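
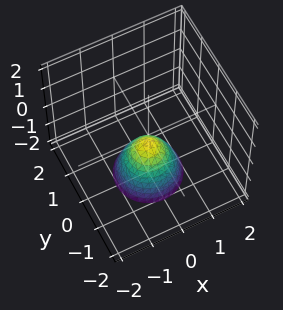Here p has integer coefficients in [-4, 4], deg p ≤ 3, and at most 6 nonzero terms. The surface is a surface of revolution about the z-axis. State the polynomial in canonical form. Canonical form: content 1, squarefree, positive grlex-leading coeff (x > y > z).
Degree: no degree-1 surface has this shape, so deg p = 2.
Symmetries: rotational symmetry about the z-axis ⇒ p depends on x, y only through x² + y².
Reading off the gridlines: no y-intercept at any integer in the box; it misses every integer gridline on the x-axis; a circular section at z = -1 has radius between 0 and 1.
Together with the visible shape, these determine p as stated.

3*x^2 + 3*y^2 + 2*z + 1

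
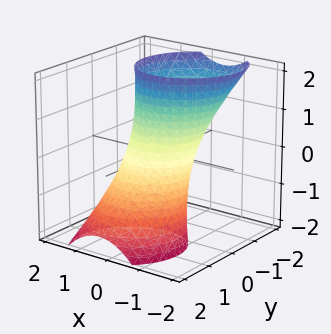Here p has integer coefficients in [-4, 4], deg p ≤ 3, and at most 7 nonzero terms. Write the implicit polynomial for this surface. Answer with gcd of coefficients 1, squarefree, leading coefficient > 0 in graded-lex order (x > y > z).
3*x^2 - x*y + 3*y^2 + 3*y*z - 2

(a) Degree: the shape is more complex than any degree-1 surface, so deg p = 2.
(b) Reading off the gridlines: no z-intercept at any integer in the box.
(c) The integer polynomial consistent with all of this is the stated p.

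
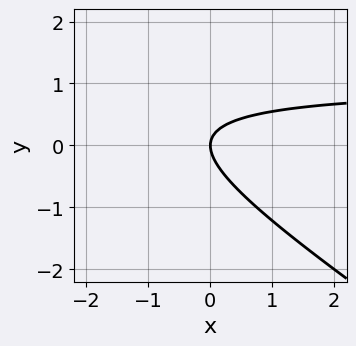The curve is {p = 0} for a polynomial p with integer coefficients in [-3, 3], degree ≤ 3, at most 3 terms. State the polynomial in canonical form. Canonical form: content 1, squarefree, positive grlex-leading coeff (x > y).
2*x*y + 3*y^2 - 2*x

First, degree: the shape is more complex than any degree-1 curve, so deg p = 2.
Next, against the integer gridlines: one y-axis crossing is at y = 0; it crosses the x-axis at the gridline x = 0.
Finally, putting this together gives p.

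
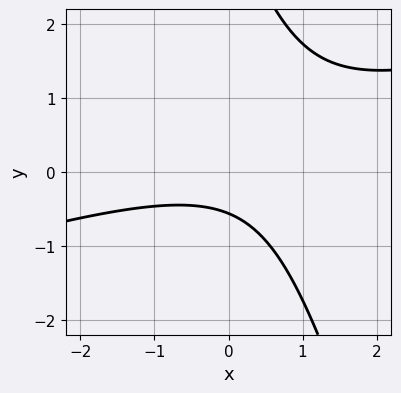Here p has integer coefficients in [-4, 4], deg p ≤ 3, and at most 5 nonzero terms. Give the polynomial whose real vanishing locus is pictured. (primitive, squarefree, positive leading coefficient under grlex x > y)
x^2 - 3*x*y - y^2 + 3*y + 2

Degree: the shape is more complex than any degree-1 curve, so deg p = 2.
From the visible intercepts: the curve avoids every integer x-axis point in the box.
Putting this together gives p.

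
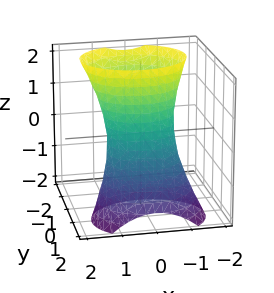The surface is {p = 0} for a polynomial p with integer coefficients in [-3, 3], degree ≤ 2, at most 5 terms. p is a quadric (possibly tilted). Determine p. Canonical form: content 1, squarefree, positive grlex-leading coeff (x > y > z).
2*x^2 + 3*y^2 + 3*y*z - 2

Degree: no degree-1 surface has this shape, so deg p = 2.
From the axis intercepts and sections: no z-intercept at any integer in the box; the x-axis gridline crossings are at x ∈ {-1, 1}.
Together with the visible shape, these determine p as stated.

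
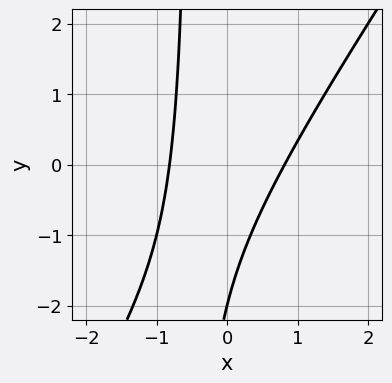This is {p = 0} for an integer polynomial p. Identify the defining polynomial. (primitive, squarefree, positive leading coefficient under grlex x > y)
3*x^2 - 2*x*y - y - 2

First, the degree is 2 — no degree-1 curve has this shape.
Then, against the integer gridlines: it meets the y-axis at y = -2 (among the integer gridlines).
Finally, putting this together gives p.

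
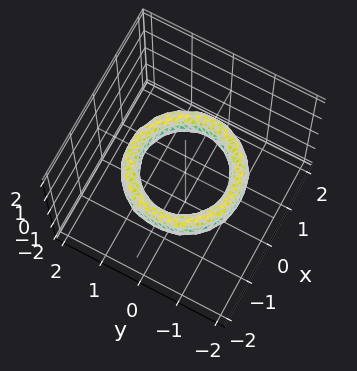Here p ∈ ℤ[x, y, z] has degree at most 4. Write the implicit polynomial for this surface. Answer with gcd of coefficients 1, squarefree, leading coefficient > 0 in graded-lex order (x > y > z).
x^4 + 2*x^2*y^2 + y^4 - 3*x^2 - 3*y^2 + 2*z^2 + 2

(a) deg p = 4. No degree-3 surface has this shape.
(b) Symmetries: rotational symmetry about the z-axis ⇒ p depends on x, y only through x² + y².
(c) Checking where it meets the axes: the x-axis gridline crossings are at x ∈ {-1, 1}; it misses every integer gridline on the z-axis; a circular section at z = 0 has radius exactly 1.
(d) Solving for integer coefficients yields p as stated. Check: (0, 1, 0) on the y-axis lies on the surface, and p(0, 1, 0) = 0. ✓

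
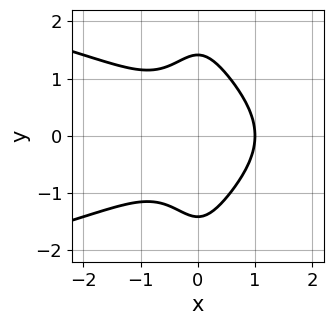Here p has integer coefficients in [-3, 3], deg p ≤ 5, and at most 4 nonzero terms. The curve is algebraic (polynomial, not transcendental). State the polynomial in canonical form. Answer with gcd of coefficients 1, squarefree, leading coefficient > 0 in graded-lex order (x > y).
(a) deg p = 4.
(b) Symmetries: mirror symmetry y ↦ −y ⇒ only even powers of y.
(c) Against the integer gridlines: it crosses the x-axis at the gridline x = 1.
(d) Matching integer coefficients to the picture gives p.

2*x^2*y^2 + 2*x^3 + y^2 - 2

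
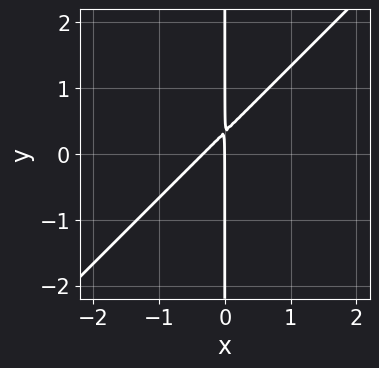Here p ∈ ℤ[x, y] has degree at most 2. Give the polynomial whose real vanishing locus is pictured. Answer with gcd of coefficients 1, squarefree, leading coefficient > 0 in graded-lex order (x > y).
3*x^2 - 3*x*y + x

1. Degree: the shape is more complex than any degree-1 curve, so deg p = 2.
2. Observable constraints: it crosses the x-axis at the gridline x = 0; the visible y-axis segment lies entirely on the curve.
3. Assembling these constraints gives the stated polynomial.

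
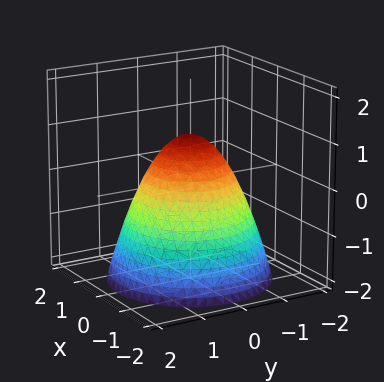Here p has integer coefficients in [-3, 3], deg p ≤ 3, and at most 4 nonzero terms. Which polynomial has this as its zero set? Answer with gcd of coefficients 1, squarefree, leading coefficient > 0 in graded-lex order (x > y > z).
(a) deg p = 2.
(b) Symmetry: the z-axis is an axis of rotation, so x and y enter only as x² + y².
(c) From the visible intercepts: the x-axis gridline crossings are at x ∈ {-1, 1}; among the integer gridlines, it crosses the y-axis at y ∈ {-1, 1}; one z-axis crossing is at z = 1; a circular section at z = -2 has radius between 1 and 2.
(d) Solving for integer coefficients yields p as stated.

x^2 + y^2 + z - 1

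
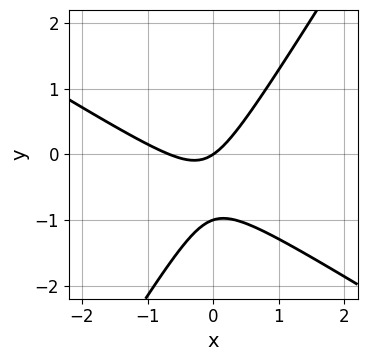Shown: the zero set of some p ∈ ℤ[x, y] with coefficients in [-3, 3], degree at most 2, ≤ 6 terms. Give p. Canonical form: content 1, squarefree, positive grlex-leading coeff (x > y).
3*x^2 + 3*x*y - 3*y^2 + 2*x - 3*y

1. deg p = 2. No degree-1 curve has this shape.
2. Checking where it meets the axes: among the integer gridlines, it crosses the y-axis at y ∈ {-1, 0}; it meets the x-axis at x = 0 (among the integer gridlines).
3. Assembling these constraints gives the stated polynomial.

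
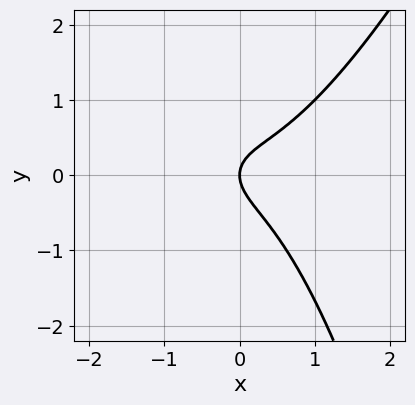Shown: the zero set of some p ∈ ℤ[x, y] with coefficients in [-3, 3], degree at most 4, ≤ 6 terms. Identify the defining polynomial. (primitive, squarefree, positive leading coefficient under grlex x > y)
1. Degree: the shape is more complex than any degree-2 curve, so deg p = 3.
2. Observable constraints: it meets the y-axis at y = 0 (among the integer gridlines); it meets the x-axis at x = 0 (among the integer gridlines).
3. The integer polynomial consistent with all of this is the stated p.

3*x^3 - x^2*y - x*y - 3*y^2 + 2*x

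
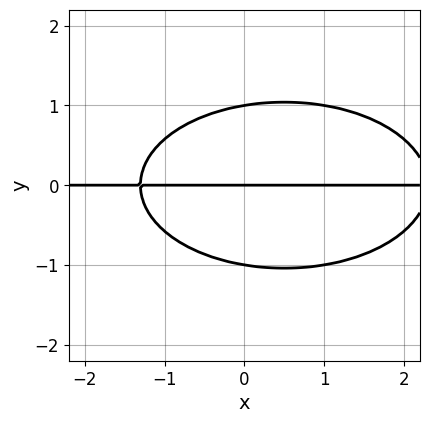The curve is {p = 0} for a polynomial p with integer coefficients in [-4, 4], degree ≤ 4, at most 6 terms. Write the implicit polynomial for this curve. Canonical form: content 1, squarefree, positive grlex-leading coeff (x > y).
x^2*y + 3*y^3 - x*y - 3*y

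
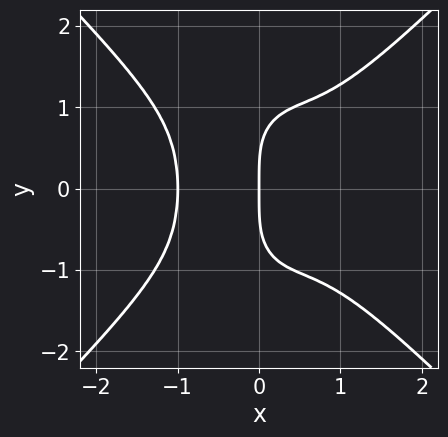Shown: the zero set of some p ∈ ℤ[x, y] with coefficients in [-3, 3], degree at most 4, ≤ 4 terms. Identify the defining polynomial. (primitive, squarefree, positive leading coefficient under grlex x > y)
1. The degree is 4 — no degree-3 curve has this shape.
2. Symmetries: the y ↦ −y reflection is a symmetry, so y appears only in even powers.
3. From the visible intercepts: it meets the y-axis at y = 0 (among the integer gridlines); the x-axis gridline crossings are at x ∈ {-1, 0}.
4. Together with the visible shape, these determine p as stated.

3*x^4 - 2*x^2*y^2 - y^4 + 3*x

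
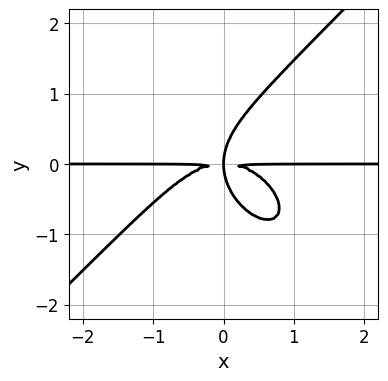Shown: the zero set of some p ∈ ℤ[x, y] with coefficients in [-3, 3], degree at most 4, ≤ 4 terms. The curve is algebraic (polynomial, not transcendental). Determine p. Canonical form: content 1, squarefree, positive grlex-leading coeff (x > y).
Degree: the shape is more complex than any degree-3 curve, so deg p = 4.
From the visible intercepts: the visible x-axis segment lies entirely on the curve.
Fitting integer coefficients to these (and the overall shape) gives p.

2*x^3*y - 2*y^4 + 3*x*y^2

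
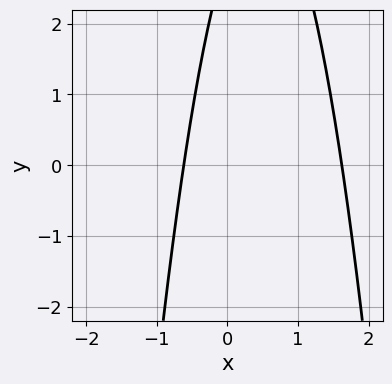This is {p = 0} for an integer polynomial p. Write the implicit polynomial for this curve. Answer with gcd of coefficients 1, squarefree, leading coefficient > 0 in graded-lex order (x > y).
3*x^2 - 3*x + y - 3

1. The degree is 2 — a generic line meets the curve in up to 2 points.
2. Reading off the gridlines: the curve avoids every integer y-axis point in the box.
3. The integer polynomial consistent with all of this is the stated p.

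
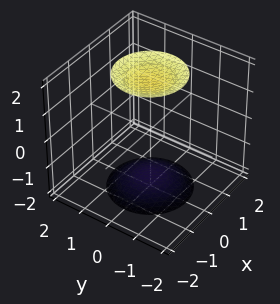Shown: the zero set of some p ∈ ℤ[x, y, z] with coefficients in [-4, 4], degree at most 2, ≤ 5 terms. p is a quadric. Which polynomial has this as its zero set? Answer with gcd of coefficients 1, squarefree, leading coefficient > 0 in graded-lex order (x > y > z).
First, there are 2 components. They look like related sheets of one shape, so recover p as a whole.
Next, deg p = 2. Two sheets facing apart; a quadric.
Next, symmetry: the z-axis is an axis of rotation, so x and y enter only as x² + y²; it's symmetric under z → −z, forcing even powers of z.
Next, observable constraints: no x-intercept at any integer in the box; a circular section at z = 2 has radius exactly 1; the surface avoids every integer y-axis point in the box.
Finally, putting this together gives p.

x^2 + y^2 - z^2 + 3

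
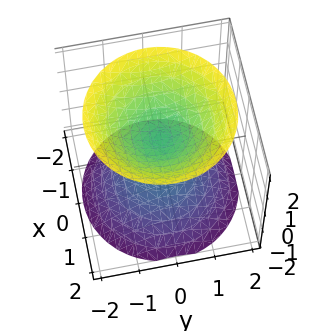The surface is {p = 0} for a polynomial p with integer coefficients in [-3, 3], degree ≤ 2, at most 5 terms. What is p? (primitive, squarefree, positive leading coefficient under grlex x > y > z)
First, there are 2 components.
Next, degree: the shape is more complex than any degree-1 surface, so deg p = 2.
Next, symmetries: rotational symmetry about the z-axis ⇒ p depends on x, y only through x² + y².
Then, checking where it meets the axes: no y-intercept at any integer in the box; a circular section at z = -1 has radius between 0 and 1; no x-intercept at any integer in the box.
Finally, these observations pin down the coefficients.

2*x^2 + 2*y^2 - 2*z^2 + 1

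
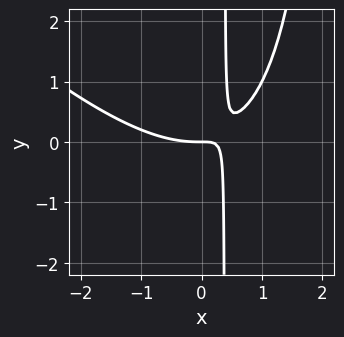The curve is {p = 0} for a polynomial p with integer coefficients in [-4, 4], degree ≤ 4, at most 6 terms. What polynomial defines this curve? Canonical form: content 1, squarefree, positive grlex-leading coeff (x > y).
x^3 + x^2*y - 3*x*y + y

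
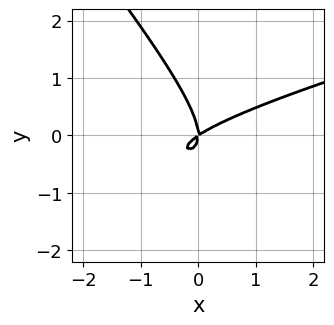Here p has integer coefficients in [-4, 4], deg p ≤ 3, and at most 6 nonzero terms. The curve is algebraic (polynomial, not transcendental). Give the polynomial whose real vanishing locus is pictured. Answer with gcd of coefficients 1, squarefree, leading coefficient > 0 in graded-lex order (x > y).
x^2*y - 3*x*y^2 - 3*y^3 + 2*x^2 - 3*x*y

(a) Degree: no degree-2 curve has this shape, so deg p = 3.
(b) Reading off the gridlines: it meets the x-axis at x = 0 (among the integer gridlines); it meets the y-axis at y = 0 (among the integer gridlines).
(c) The integer polynomial consistent with all of this is the stated p.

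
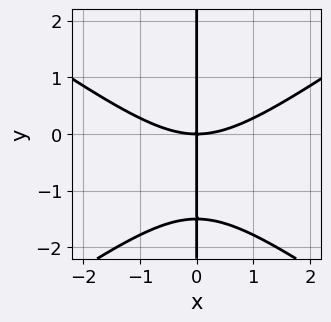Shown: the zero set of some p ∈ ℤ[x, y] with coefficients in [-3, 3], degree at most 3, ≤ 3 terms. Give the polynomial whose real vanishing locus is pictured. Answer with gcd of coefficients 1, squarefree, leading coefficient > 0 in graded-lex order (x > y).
x^3 - 2*x*y^2 - 3*x*y

(a) The degree is 3 — no degree-2 curve has this shape.
(b) From the visible intercepts: it meets the x-axis at x = 0 (among the integer gridlines); every point of the y-axis in the box is on the curve.
(c) Assembling these constraints gives the stated polynomial.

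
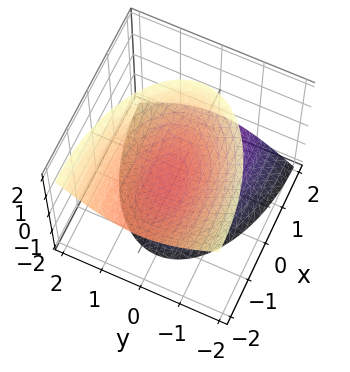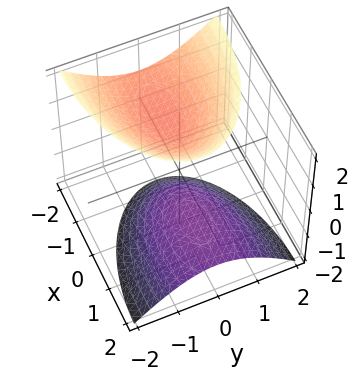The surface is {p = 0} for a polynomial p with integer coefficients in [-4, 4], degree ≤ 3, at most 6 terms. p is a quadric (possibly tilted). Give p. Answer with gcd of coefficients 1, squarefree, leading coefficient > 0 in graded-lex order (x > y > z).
First, there are 2 components. Treating them together as one polynomial.
Then, the degree is 2 — a generic line meets the surface in up to 2 points.
Next, from the axis intercepts and sections: no y-intercept at any integer in the box; no x-intercept at any integer in the box; the z-axis gridline crossings are at z ∈ {-1, 1}.
Finally, assembling these constraints gives the stated polynomial.

x^2 + 2*x*z + 3*y^2 - 2*z^2 + 2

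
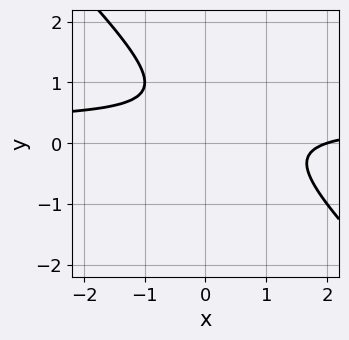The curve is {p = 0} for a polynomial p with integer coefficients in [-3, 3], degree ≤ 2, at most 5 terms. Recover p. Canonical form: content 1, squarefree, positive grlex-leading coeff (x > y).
3*x*y + 3*y^2 - x - 3*y + 2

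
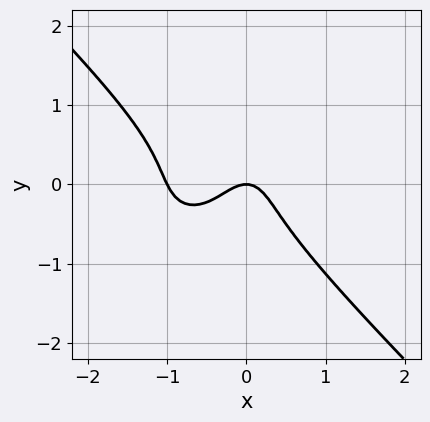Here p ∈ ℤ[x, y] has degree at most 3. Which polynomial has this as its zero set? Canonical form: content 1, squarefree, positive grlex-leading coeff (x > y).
1. Degree: the shape is more complex than any degree-2 curve, so deg p = 3.
2. Reading off the gridlines: among the integer gridlines, it crosses the x-axis at x ∈ {-1, 0}; it meets the y-axis at y = 0 (among the integer gridlines).
3. These observations pin down the coefficients.

2*x^3 + 2*y^3 + 2*x^2 + y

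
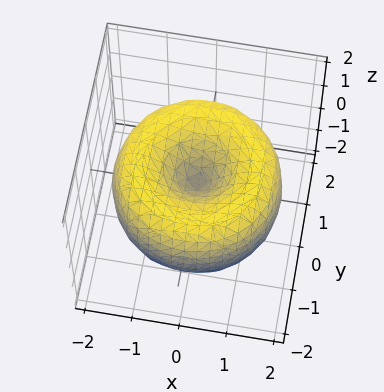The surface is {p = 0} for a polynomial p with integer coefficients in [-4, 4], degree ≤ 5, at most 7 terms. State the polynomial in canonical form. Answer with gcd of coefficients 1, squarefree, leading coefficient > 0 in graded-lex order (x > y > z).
1. deg p = 4. A generic line meets the surface in up to 4 points.
2. Symmetries: rotational symmetry about the z-axis ⇒ p depends on x, y only through x² + y².
3. Reading off the gridlines: it meets the y-axis at y = 0 (among the integer gridlines); a circular section at z = -1 has radius exactly 1; one z-axis crossing is at z = 0.
4. Together with the visible shape, these determine p as stated.

x^4 + 2*x^2*y^2 + y^4 - 3*x^2 - 3*y^2 + 2*z^2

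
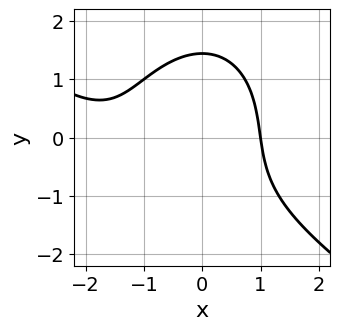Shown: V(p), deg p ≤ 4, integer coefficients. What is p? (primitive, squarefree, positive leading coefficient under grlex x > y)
x^3 + x^2*y + y^3 + 2*x^2 - 3

The degree is 3 — no degree-2 curve has this shape.
Against the integer gridlines: it crosses the x-axis at the gridline x = 1.
Matching integer coefficients to the picture gives p.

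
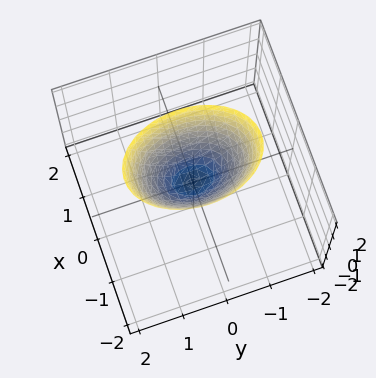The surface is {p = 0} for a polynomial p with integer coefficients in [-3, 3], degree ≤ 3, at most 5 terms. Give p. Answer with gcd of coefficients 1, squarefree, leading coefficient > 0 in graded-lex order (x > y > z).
2*x^2 + y^2 - z

(a) The degree is 2 — a single bowl opening along one axis; a quadric.
(b) Symmetries: mirror symmetry x ↦ −x ⇒ only even powers of x; the y ↦ −y reflection is a symmetry, so y appears only in even powers.
(c) Checking where it meets the axes: one z-axis crossing is at z = 0; it crosses the y-axis at the gridline y = 0.
(d) These observations pin down the coefficients.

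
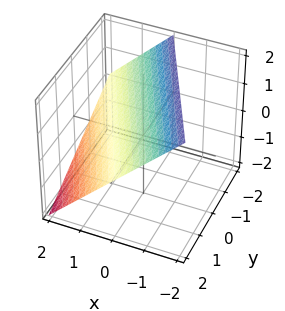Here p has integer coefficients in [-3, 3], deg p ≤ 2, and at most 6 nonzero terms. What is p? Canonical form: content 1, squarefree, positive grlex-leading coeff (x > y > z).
2*x + y + 2*z - 2

First, deg p = 1.
Then, from the axis intercepts and sections: one x-axis crossing is at x = 1; one y-axis crossing is at y = 2.
Finally, matching integer coefficients to the picture gives p.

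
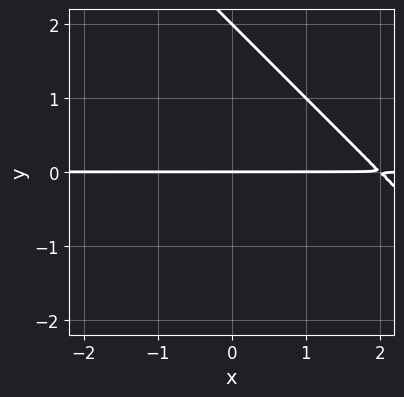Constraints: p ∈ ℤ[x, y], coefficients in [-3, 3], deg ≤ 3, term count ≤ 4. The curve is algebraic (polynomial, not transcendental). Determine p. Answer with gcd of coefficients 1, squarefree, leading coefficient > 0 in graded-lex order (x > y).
Degree: a generic line meets the curve in up to 2 points, so deg p = 2.
Against the integer gridlines: the y-axis gridline crossings are at y ∈ {0, 2}; every point of the x-axis in the box is on the curve.
Putting this together gives p.

x*y + y^2 - 2*y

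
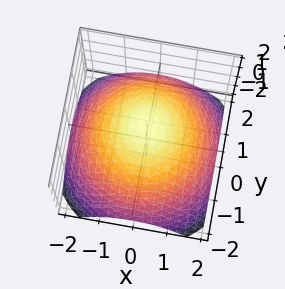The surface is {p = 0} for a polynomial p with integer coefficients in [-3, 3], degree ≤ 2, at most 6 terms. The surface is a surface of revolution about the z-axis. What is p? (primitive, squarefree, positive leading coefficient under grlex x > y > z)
x^2 + y^2 + 2*z - 3

(a) deg p = 2. The shape is more complex than any degree-1 surface.
(b) By symmetry, every cross-section ⟂ z is a circle, so x, y appear only via x² + y².
(c) Reading off the gridlines: a circular section at z = 1 has radius exactly 1.
(d) Assembling these constraints gives the stated polynomial.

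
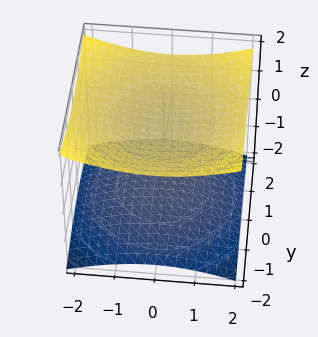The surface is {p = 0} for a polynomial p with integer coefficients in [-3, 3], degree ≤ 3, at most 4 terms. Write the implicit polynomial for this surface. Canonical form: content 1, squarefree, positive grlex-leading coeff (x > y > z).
(a) There are 2 components. They look like related sheets of one shape, so recover p as a whole.
(b) deg p = 2. Two sheets facing apart; a quadric.
(c) Symmetry: the z-axis is an axis of rotation, so x and y enter only as x² + y²; mirror symmetry z ↦ −z ⇒ only even powers of z.
(d) From the visible intercepts: among the integer gridlines, it crosses the z-axis at z ∈ {-1, 1}; no y-intercept at any integer in the box; no x-intercept at any integer in the box.
(e) The integer polynomial consistent with all of this is the stated p.

x^2 + y^2 - 3*z^2 + 3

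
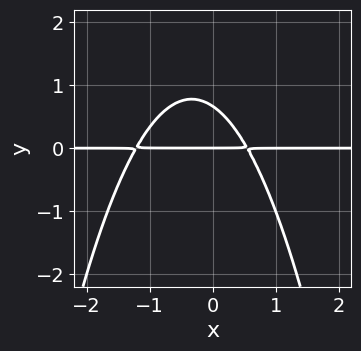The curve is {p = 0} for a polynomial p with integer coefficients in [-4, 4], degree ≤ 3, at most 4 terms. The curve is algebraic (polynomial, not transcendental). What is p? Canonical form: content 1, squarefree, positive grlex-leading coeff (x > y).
3*x^2*y + 2*x*y + 3*y^2 - 2*y

First, deg p = 3. No degree-2 curve has this shape.
Next, from the axis intercepts and sections: the visible x-axis segment lies entirely on the curve; it meets the y-axis at y = 0 (among the integer gridlines).
Finally, matching integer coefficients to the picture gives p.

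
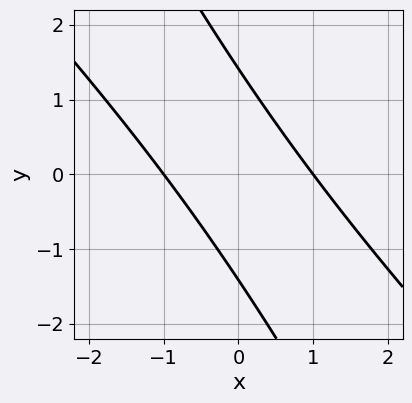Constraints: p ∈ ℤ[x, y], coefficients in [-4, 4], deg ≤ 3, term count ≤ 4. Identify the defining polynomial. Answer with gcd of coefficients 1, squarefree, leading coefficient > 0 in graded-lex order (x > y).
2*x^2 + 3*x*y + y^2 - 2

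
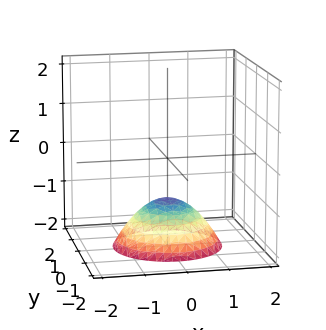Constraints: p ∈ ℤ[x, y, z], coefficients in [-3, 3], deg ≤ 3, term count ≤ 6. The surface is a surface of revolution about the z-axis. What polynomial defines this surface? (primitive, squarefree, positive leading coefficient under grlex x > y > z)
First, deg p = 2. The shape is more complex than any degree-1 surface.
Then, symmetries: the z-axis is an axis of rotation, so x and y enter only as x² + y².
Next, from the visible intercepts: it crosses the z-axis at the gridline z = -1; no y-intercept at any integer in the box; a circular section at z = -2 has radius between 1 and 2; it misses every integer gridline on the x-axis.
Finally, the integer polynomial consistent with all of this is the stated p.

2*x^2 + 2*y^2 + 3*z + 3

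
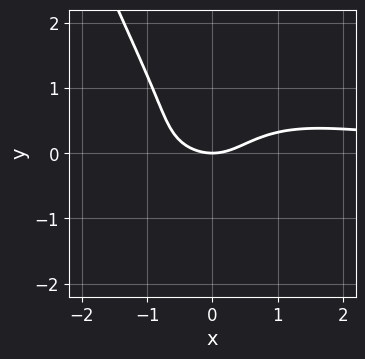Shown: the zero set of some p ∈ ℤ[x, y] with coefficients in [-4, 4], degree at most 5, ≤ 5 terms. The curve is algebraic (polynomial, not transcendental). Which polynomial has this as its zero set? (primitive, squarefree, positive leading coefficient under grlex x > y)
2*x^3*y + 3*x*y^2 + 3*y^3 - 2*x^2 + 3*y

(a) Degree: a generic line meets the curve in up to 4 points, so deg p = 4.
(b) Reading off the gridlines: it meets the x-axis at x = 0 (among the integer gridlines); it crosses the y-axis at the gridline y = 0.
(c) Matching integer coefficients to the picture gives p.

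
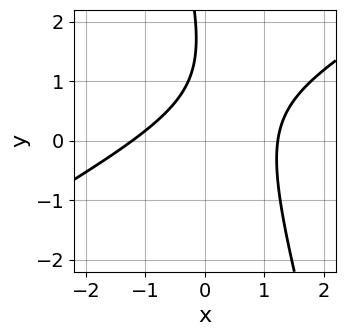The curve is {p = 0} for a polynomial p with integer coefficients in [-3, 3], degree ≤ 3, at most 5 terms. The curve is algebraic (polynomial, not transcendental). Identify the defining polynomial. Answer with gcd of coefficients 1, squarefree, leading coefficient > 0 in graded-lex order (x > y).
The degree is 2 — the shape is more complex than any degree-1 curve.
Against the integer gridlines: it misses every integer gridline on the y-axis.
Putting this together gives p.

2*x^2 - 3*x*y - y^2 + 3*y - 3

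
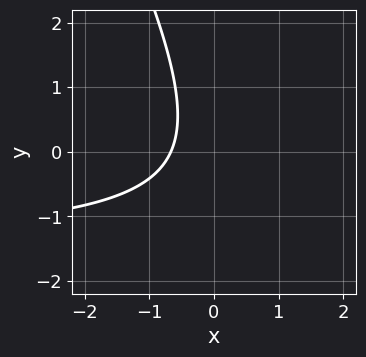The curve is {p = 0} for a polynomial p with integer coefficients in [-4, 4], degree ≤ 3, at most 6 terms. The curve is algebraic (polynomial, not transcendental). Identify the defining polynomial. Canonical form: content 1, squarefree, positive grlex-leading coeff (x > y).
2*x*y + y^2 + 3*x + 2

First, degree: the shape is more complex than any degree-1 curve, so deg p = 2.
Then, against the integer gridlines: it misses every integer gridline on the y-axis.
Finally, solving for integer coefficients yields p as stated.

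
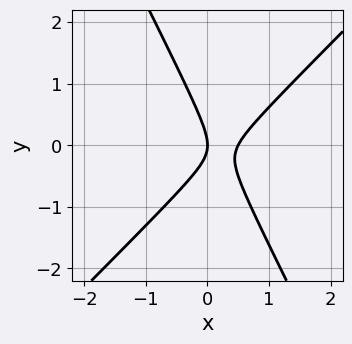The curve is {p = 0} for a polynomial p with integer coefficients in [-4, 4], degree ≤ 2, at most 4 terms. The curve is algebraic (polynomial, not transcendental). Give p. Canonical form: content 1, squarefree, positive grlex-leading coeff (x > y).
2*x^2 - x*y - y^2 - x

First, deg p = 2.
Next, reading off the gridlines: one x-axis crossing is at x = 0; it crosses the y-axis at the gridline y = 0.
Finally, fitting integer coefficients to these (and the overall shape) gives p.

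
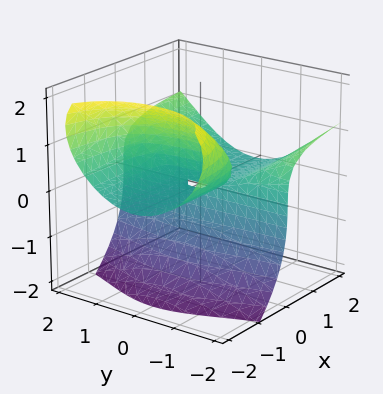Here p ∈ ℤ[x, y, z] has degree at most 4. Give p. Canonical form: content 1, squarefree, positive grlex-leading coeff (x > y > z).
1. Degree: the shape is more complex than any degree-2 surface, so deg p = 3.
2. Observable constraints: it crosses the z-axis at the gridline z = 0; the visible x-axis segment lies entirely on the surface; the visible y-axis segment lies entirely on the surface.
3. Putting this together gives p.

x*y^2 - z^3 - 3*x*z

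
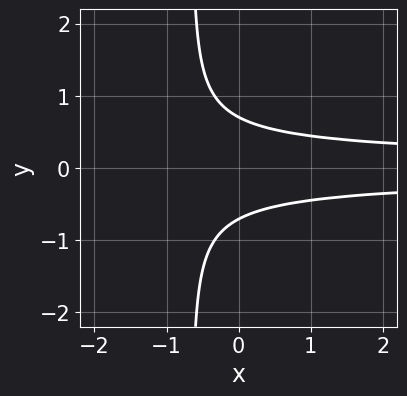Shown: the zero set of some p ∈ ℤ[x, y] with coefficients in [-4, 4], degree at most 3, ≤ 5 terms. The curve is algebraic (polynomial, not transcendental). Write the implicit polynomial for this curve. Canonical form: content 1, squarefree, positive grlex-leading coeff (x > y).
3*x*y^2 + 2*y^2 - 1

1. Degree: the shape is more complex than any degree-2 curve, so deg p = 3.
2. Symmetries: it's symmetric under y → −y, forcing even powers of y.
3. Reading off the gridlines: it misses every integer gridline on the x-axis.
4. The integer polynomial consistent with all of this is the stated p.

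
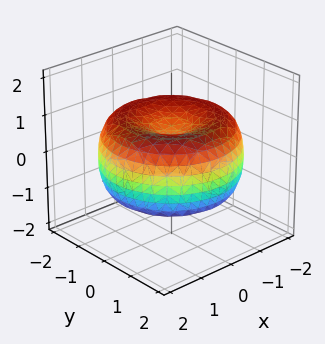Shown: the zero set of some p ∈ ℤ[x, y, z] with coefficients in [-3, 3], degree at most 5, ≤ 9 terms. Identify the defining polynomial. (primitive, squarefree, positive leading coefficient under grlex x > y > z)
x^4 + 2*x^2*y^2 + y^4 - 3*x^2 - 3*y^2 + 3*z^2 - 1

deg p = 4. The shape is more complex than any degree-3 surface.
Symmetries: the surface is invariant under rotation about z: p = q(x² + y², z).
From the visible intercepts: a circular section at z = -1 has radius exactly 1.
Together with the visible shape, these determine p as stated.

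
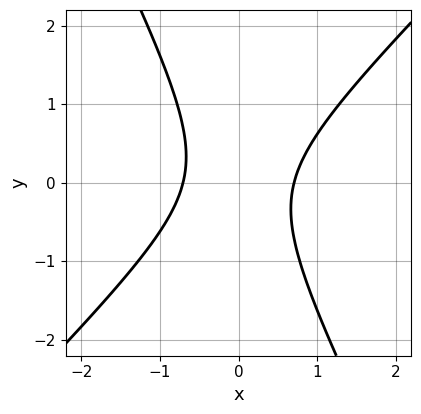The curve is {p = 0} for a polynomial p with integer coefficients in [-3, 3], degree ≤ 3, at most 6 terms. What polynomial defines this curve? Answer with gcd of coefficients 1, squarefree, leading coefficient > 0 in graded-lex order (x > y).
2*x^2 - x*y - y^2 - 1

First, degree: a generic line meets the curve in up to 2 points, so deg p = 2.
Next, from the visible intercepts: it misses every integer gridline on the y-axis.
Finally, putting this together gives p.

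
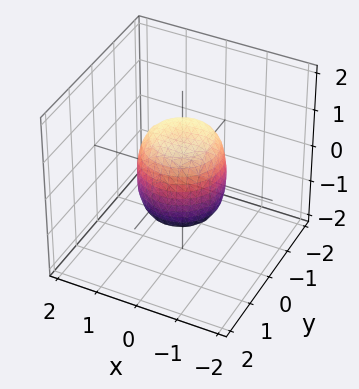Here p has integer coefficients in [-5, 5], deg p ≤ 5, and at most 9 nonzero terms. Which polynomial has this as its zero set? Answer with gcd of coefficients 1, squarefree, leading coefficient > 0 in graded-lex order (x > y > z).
2*x^4 + 4*x^2*y^2 + 2*y^4 - x^2 - y^2 + z^2 - 1

Degree: the shape is more complex than any degree-3 surface, so deg p = 4.
By symmetry, the z-axis is an axis of rotation, so x and y enter only as x² + y².
From the axis intercepts and sections: among the integer gridlines, it crosses the y-axis at y ∈ {-1, 1}; the z-axis gridline crossings are at z ∈ {-1, 1}; the x-axis gridline crossings are at x ∈ {-1, 1}; a circular section at z = 0 has radius exactly 1.
Putting this together gives p.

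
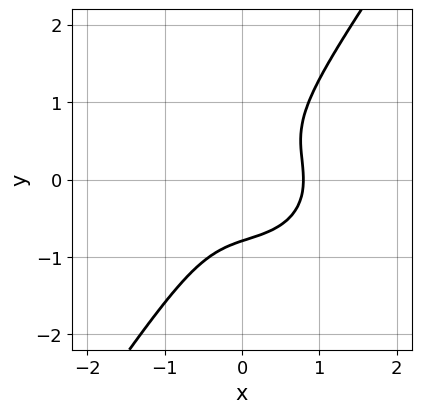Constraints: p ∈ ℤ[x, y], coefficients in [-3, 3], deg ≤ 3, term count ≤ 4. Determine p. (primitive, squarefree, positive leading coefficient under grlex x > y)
1. Degree: a generic line meets the curve in up to 3 points, so deg p = 3.
2. The integer polynomial consistent with all of this is the stated p.

2*x^3 + 2*x*y^2 - 2*y^3 - 1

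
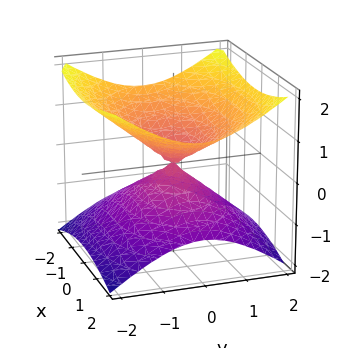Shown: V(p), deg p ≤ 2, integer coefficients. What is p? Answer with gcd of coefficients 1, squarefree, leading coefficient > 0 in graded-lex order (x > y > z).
x^2 + 2*y^2 - 3*z^2

deg p = 2.
Symmetries: the z ↦ −z reflection is a symmetry, so z appears only in even powers; the x ↦ −x reflection is a symmetry, so x appears only in even powers; mirror symmetry y ↦ −y ⇒ only even powers of y.
Against the integer gridlines: it crosses the y-axis at the gridline y = 0; one x-axis crossing is at x = 0.
Together with the visible shape, these determine p as stated.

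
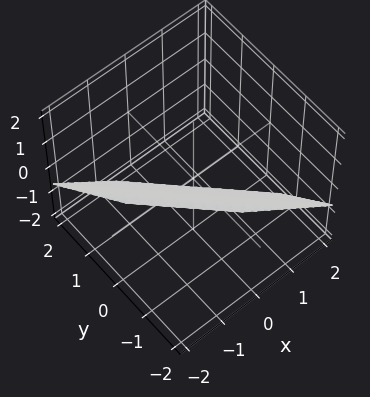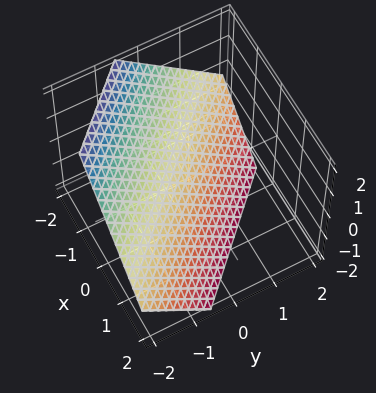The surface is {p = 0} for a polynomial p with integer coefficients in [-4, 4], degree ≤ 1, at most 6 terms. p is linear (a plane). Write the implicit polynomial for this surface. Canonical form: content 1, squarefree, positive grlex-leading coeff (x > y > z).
1. The degree is 1 — the surface is flat (a plane).
2. Solving for integer coefficients yields p as stated.

3*x + 3*y + 3*z + 2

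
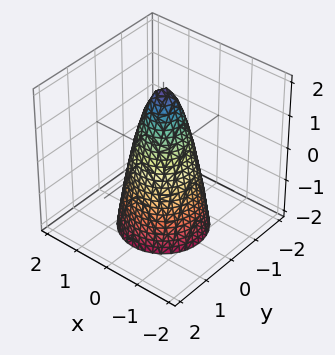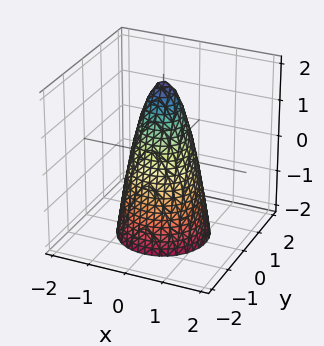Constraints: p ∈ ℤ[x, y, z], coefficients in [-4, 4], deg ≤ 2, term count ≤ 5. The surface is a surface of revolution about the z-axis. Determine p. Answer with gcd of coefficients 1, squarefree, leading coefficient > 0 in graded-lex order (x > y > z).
3*x^2 + 3*y^2 + z - 2

1. The degree is 2 — no degree-1 surface has this shape.
2. Symmetries: rotational symmetry about the z-axis ⇒ p depends on x, y only through x² + y².
3. Observable constraints: it crosses the z-axis at the gridline z = 2; a circular section at z = -2 has radius between 1 and 2.
4. These observations pin down the coefficients.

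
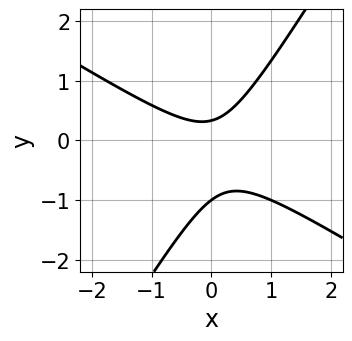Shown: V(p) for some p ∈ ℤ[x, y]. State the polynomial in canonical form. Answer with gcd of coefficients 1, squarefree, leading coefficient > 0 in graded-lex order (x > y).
3*x^2 + 3*x*y - 3*y^2 - 2*y + 1

deg p = 2.
Reading off the gridlines: no x-intercept at any integer in the box; it crosses the y-axis at the gridline y = -1.
The integer polynomial consistent with all of this is the stated p.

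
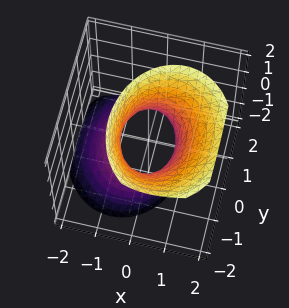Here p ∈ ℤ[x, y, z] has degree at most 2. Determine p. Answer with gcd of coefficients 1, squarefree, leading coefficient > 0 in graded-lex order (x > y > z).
1. The degree is 2 — no degree-1 surface has this shape.
2. Reading off the gridlines: no z-intercept at any integer in the box; the y-axis gridline crossings are at y ∈ {-1, 1}.
3. Matching integer coefficients to the picture gives p.

3*x^2 - 2*x*z + 2*y^2 + y*z - z^2 - 2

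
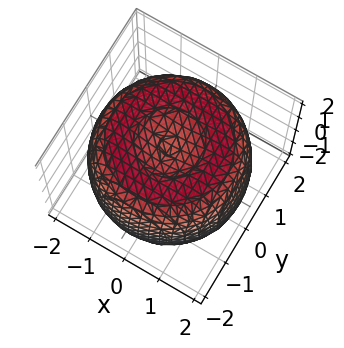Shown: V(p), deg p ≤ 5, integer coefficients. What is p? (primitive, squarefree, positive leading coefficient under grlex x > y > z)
x^4 + 2*x^2*y^2 + y^4 - 3*x^2 - 3*y^2 + 2*z^2 - 3

(a) The degree is 4 — the shape is more complex than any degree-3 surface.
(b) Symmetry: the surface is invariant under rotation about z: p = q(x² + y², z).
(c) Against the integer gridlines: a circular section at z = -1 has radius between 1 and 2.
(d) Together with the visible shape, these determine p as stated.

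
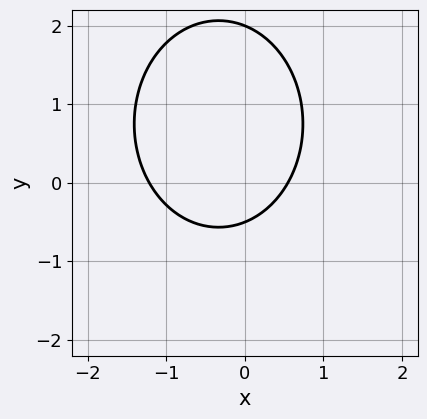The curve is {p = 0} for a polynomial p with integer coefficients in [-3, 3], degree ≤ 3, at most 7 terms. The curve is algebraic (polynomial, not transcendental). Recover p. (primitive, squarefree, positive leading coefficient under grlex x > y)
First, degree: the shape is more complex than any degree-1 curve, so deg p = 2.
Then, against the integer gridlines: one y-axis crossing is at y = 2.
Finally, matching integer coefficients to the picture gives p.

3*x^2 + 2*y^2 + 2*x - 3*y - 2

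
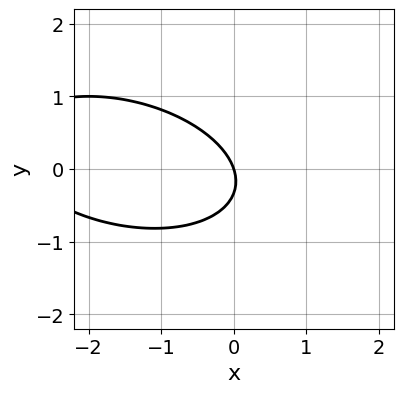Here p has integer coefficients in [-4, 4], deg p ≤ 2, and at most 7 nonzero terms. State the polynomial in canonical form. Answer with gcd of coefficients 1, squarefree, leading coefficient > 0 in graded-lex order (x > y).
x^2 + x*y + 3*y^2 + 3*x + y

1. Degree: no degree-1 curve has this shape, so deg p = 2.
2. Observable constraints: it meets the y-axis at y = 0 (among the integer gridlines); it meets the x-axis at x = 0 (among the integer gridlines).
3. These observations pin down the coefficients.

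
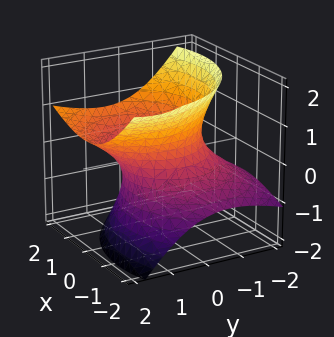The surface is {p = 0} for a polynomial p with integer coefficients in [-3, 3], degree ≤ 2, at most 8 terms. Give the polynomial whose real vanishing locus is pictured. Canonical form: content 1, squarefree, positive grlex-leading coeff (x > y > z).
2*x^2 - 2*x*z + 2*y^2 - 3*y*z - 3*z^2 - 3

The degree is 2 — a generic line meets the surface in up to 2 points.
Observable constraints: no z-intercept at any integer in the box.
Matching integer coefficients to the picture gives p.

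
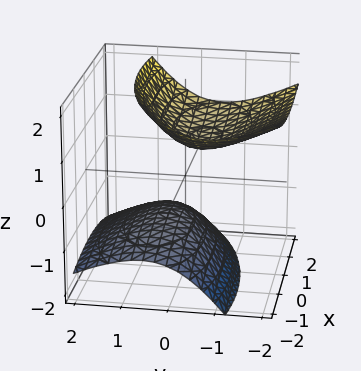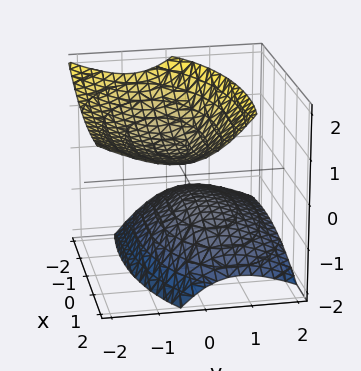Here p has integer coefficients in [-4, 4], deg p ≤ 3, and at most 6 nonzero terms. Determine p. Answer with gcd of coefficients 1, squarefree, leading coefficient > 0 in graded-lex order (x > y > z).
x^2 - x*z + 3*y^2 + 3*y*z - 3*z^2 + 2

(a) There are 2 components. They look like related sheets of one shape, so recover p as a whole.
(b) deg p = 2. No degree-1 surface has this shape.
(c) From the axis intercepts and sections: the surface avoids every integer x-axis point in the box; it misses every integer gridline on the y-axis.
(d) These observations pin down the coefficients.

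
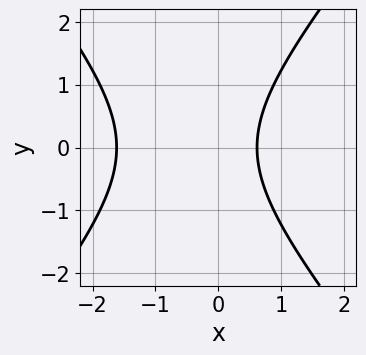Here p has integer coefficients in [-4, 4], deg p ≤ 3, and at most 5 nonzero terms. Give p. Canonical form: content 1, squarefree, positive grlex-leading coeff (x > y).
First, the degree is 2 — a generic line meets the curve in up to 2 points.
Next, symmetries: mirror symmetry y ↦ −y ⇒ only even powers of y.
Next, from the axis intercepts and sections: no y-intercept at any integer in the box.
Finally, putting this together gives p.

3*x^2 - 2*y^2 + 3*x - 3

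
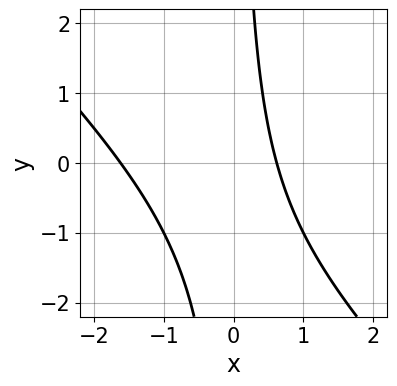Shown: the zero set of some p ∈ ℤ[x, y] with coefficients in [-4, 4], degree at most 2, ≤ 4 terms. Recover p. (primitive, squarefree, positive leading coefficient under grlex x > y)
1. deg p = 2. A generic line meets the curve in up to 2 points.
2. Observable constraints: it misses every integer gridline on the y-axis.
3. Fitting integer coefficients to these (and the overall shape) gives p.

x^2 + x*y + x - 1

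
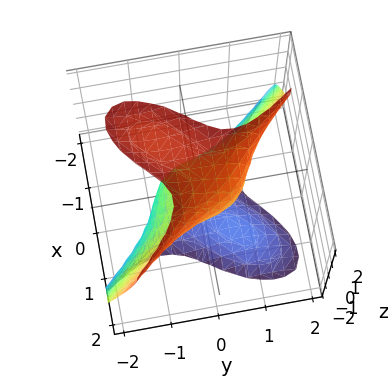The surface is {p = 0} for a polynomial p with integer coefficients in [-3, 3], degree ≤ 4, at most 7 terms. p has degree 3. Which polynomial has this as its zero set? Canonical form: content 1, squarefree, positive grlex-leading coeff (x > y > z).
3*x^3 + 3*x*y*z + 2*y^3 + z^3 - 3*z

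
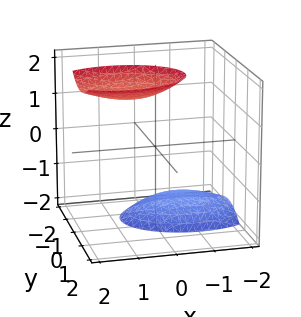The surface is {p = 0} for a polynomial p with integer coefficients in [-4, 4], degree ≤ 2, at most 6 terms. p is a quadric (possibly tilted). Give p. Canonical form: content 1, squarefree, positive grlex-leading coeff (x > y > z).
x^2 - x*z + 2*y^2 - y*z - z^2 + 3

1. I count 2 distinct pieces. Treating them together as one polynomial.
2. Degree: a generic line meets the surface in up to 2 points, so deg p = 2.
3. Observable constraints: no y-intercept at any integer in the box; it misses every integer gridline on the x-axis.
4. Fitting integer coefficients to these (and the overall shape) gives p.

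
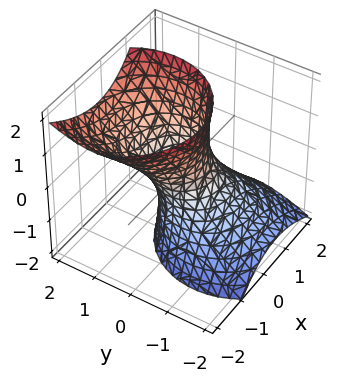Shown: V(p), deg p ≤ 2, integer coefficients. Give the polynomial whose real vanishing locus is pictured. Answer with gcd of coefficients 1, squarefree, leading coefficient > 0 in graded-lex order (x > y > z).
First, degree: a generic line meets the surface in up to 2 points, so deg p = 2.
Then, from the visible intercepts: no z-intercept at any integer in the box.
Finally, the integer polynomial consistent with all of this is the stated p.

3*x^2 + 2*x*z + 3*y^2 - 3*y*z - z^2 - 2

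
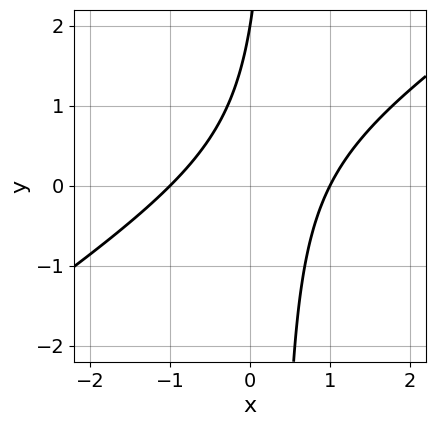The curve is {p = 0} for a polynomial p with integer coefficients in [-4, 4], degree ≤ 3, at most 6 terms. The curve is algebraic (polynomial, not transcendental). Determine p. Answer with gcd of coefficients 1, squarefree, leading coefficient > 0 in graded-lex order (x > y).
2*x^2 - 3*x*y + y - 2

(a) Degree: the shape is more complex than any degree-1 curve, so deg p = 2.
(b) From the axis intercepts and sections: it crosses the y-axis at the gridline y = 2; the x-axis gridline crossings are at x ∈ {-1, 1}.
(c) Fitting integer coefficients to these (and the overall shape) gives p.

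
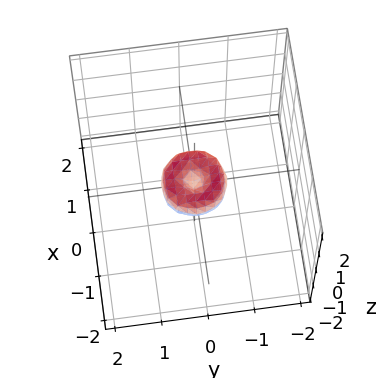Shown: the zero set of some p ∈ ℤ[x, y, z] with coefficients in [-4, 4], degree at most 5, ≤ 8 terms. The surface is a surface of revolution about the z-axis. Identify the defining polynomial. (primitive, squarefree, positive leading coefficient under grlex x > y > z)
2*x^4 + 4*x^2*y^2 + 2*y^4 - x^2 - y^2 + z^2

(a) Degree: no degree-3 surface has this shape, so deg p = 4.
(b) By symmetry, every cross-section ⟂ z is a circle, so x, y appear only via x² + y².
(c) From the axis intercepts and sections: it meets the x-axis at x = 0 (among the integer gridlines); it meets the z-axis at z = 0 (among the integer gridlines); a circular section at z = 0 has radius between 0 and 1; it meets the y-axis at y = 0 (among the integer gridlines).
(d) Assembling these constraints gives the stated polynomial.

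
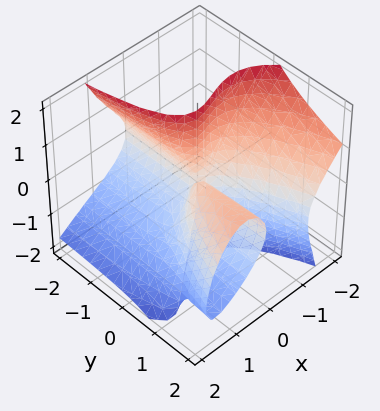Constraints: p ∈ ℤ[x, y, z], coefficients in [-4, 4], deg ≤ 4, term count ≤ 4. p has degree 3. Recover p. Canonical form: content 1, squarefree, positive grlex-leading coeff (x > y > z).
3*x^3 + 3*x^2*z + 2*y*z^2 - 3*x*y

First, deg p = 3. A generic line meets the surface in up to 3 points.
Next, against the integer gridlines: the visible z-axis segment lies entirely on the surface; the visible y-axis segment lies entirely on the surface.
Finally, these observations pin down the coefficients.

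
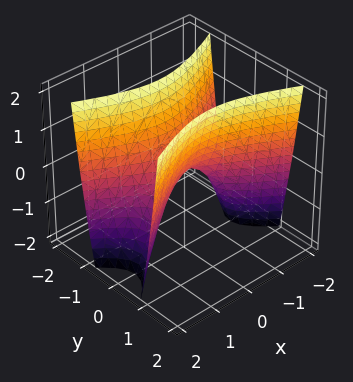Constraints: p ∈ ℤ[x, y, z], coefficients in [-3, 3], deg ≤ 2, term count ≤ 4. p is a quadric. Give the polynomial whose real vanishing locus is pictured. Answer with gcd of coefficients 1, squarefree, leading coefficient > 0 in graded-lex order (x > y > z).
x^2 - 3*y^2 + z

Degree: a saddle surface; a quadric, so deg p = 2.
Symmetries: mirror symmetry x ↦ −x ⇒ only even powers of x; mirror symmetry y ↦ −y ⇒ only even powers of y.
Observable constraints: one z-axis crossing is at z = 0; one y-axis crossing is at y = 0; one x-axis crossing is at x = 0.
The integer polynomial consistent with all of this is the stated p.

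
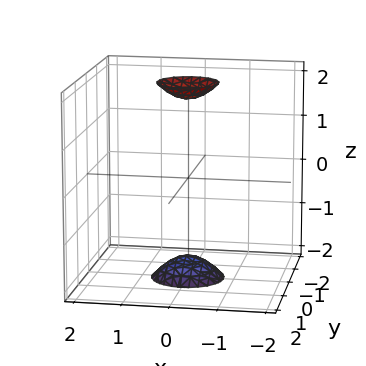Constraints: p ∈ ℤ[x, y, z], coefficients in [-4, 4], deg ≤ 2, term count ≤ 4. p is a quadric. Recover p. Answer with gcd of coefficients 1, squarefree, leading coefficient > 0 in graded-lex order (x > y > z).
3*x^2 + 3*y^2 - z^2 + 3

First, I count 2 distinct pieces.
Then, the degree is 2 — two separate bowl-shaped sheets opening away from each other; a quadric.
Then, by symmetry, every cross-section ⟂ z is a circle, so x, y appear only via x² + y²; it's symmetric under z → −z, forcing even powers of z.
Next, against the integer gridlines: a circular section at z = -2 has radius between 0 and 1; the surface avoids every integer y-axis point in the box; the surface avoids every integer x-axis point in the box.
Finally, solving for integer coefficients yields p as stated.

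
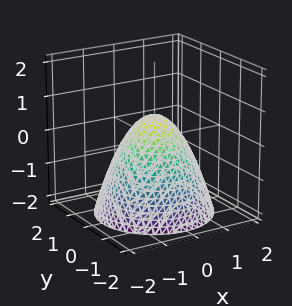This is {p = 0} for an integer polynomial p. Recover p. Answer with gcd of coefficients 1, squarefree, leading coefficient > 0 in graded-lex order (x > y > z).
First, degree: the shape is more complex than any degree-1 surface, so deg p = 2.
Then, symmetries: the z-axis is an axis of rotation, so x and y enter only as x² + y².
Then, from the visible intercepts: a circular section at z = 0 has radius between 0 and 1.
Finally, assembling these constraints gives the stated polynomial.

3*x^2 + 3*y^2 + 3*z - 2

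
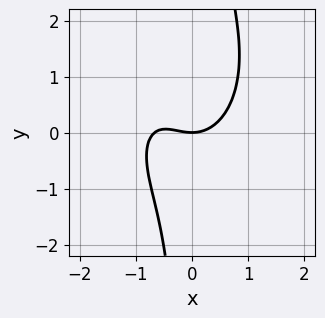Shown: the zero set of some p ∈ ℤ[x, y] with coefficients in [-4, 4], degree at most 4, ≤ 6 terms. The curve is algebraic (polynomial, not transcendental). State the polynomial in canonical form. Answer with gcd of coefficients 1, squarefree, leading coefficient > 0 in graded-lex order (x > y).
(a) Degree: the shape is more complex than any degree-2 curve, so deg p = 3.
(b) From the axis intercepts and sections: it crosses the y-axis at the gridline y = 0; one x-axis crossing is at x = 0.
(c) Solving for integer coefficients yields p as stated.

3*x^3 + 2*x*y^2 + 2*x^2 - 2*x*y - 3*y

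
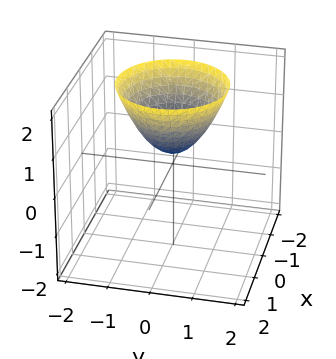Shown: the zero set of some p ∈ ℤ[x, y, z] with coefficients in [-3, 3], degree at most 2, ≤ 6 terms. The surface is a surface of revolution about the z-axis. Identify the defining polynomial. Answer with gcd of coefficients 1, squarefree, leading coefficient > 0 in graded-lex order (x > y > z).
3*x^2 + 3*y^2 - 3*z + 1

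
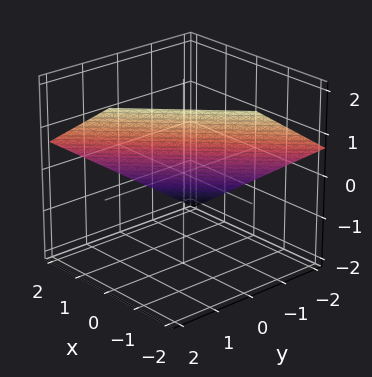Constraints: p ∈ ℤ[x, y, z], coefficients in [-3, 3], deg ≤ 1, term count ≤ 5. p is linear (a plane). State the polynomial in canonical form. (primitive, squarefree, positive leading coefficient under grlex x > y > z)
2*x - 2*y + 3*z - 2

The degree is 1 — every cross-section is a straight line — this is a plane.
From the visible intercepts: one x-axis crossing is at x = 1; it meets the y-axis at y = -1 (among the integer gridlines).
Putting this together gives p.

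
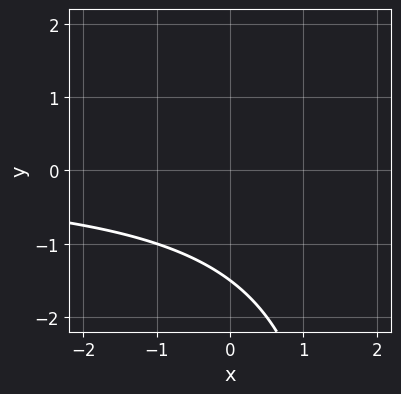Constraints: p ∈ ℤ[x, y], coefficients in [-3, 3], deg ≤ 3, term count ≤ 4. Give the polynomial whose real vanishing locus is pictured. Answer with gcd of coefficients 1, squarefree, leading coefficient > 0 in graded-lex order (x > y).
1. deg p = 2. The shape is more complex than any degree-1 curve.
2. Reading off the gridlines: no x-intercept at any integer in the box.
3. Fitting integer coefficients to these (and the overall shape) gives p.

x*y - 2*y - 3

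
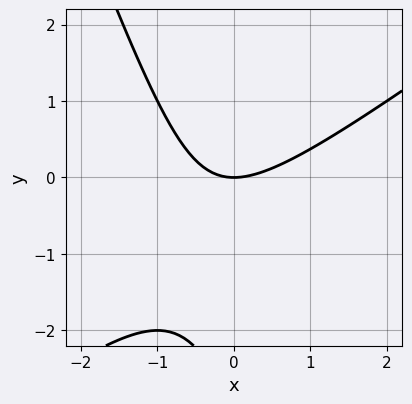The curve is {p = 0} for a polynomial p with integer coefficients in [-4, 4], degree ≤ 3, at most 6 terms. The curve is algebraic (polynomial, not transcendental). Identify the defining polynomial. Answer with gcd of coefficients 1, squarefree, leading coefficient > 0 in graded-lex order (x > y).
2*x^2 - 2*x*y - y^2 - 3*y

Degree: a generic line meets the curve in up to 2 points, so deg p = 2.
Checking where it meets the axes: one y-axis crossing is at y = 0; it crosses the x-axis at the gridline x = 0.
Matching integer coefficients to the picture gives p.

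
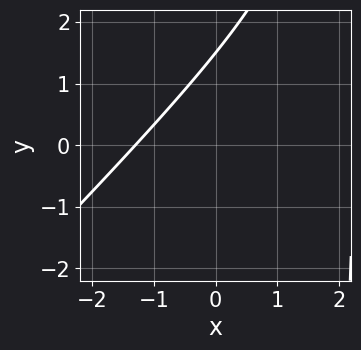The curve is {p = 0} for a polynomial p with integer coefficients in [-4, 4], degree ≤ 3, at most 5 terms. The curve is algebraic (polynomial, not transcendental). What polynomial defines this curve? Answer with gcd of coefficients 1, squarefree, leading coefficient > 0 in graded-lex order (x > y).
x^2 - x*y - x + 2*y - 3

(a) Degree: the shape is more complex than any degree-1 curve, so deg p = 2.
(b) Putting this together gives p.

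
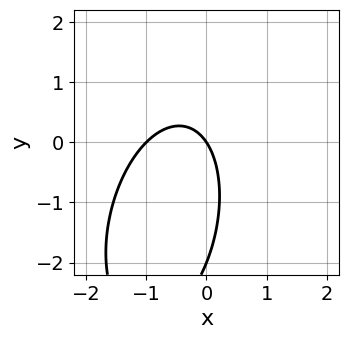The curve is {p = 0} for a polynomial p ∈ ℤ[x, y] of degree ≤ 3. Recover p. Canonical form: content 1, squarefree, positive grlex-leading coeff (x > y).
3*x^2 - x*y + y^2 + 3*x + 2*y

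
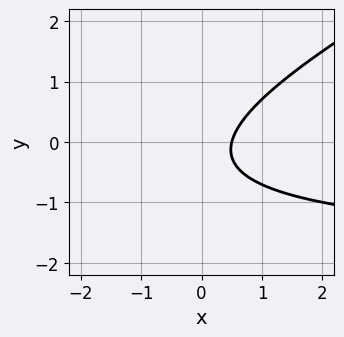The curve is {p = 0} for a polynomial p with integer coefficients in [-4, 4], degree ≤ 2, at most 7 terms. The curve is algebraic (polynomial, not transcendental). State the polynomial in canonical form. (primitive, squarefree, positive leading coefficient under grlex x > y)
x*y - 2*y^2 + 2*x - y - 1

(a) The degree is 2 — no degree-1 curve has this shape.
(b) Reading off the gridlines: no y-intercept at any integer in the box.
(c) Together with the visible shape, these determine p as stated.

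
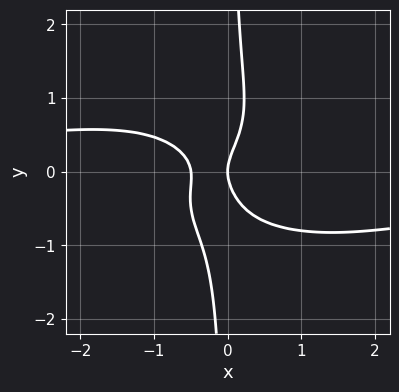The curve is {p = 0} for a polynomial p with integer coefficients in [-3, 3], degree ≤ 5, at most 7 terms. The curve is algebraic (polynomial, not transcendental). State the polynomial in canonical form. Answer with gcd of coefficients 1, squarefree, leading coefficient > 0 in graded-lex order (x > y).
x^3*y + 3*x*y^3 + 2*x^2 - y^2 + x

First, the degree is 4 — no degree-3 curve has this shape.
Then, from the axis intercepts and sections: it crosses the x-axis at the gridline x = 0; one y-axis crossing is at y = 0.
Finally, these observations pin down the coefficients.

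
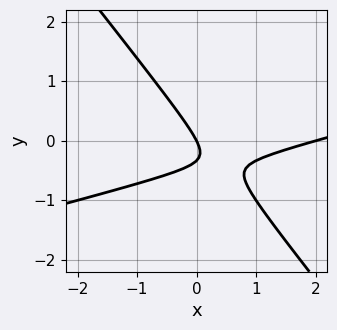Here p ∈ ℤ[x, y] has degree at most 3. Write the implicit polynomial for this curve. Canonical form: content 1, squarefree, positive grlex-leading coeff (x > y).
x^2 - 3*x*y - 3*y^2 - 2*x - y

(a) Degree: a generic line meets the curve in up to 2 points, so deg p = 2.
(b) Against the integer gridlines: one y-axis crossing is at y = 0; among the integer gridlines, it crosses the x-axis at x ∈ {0, 2}.
(c) These observations pin down the coefficients.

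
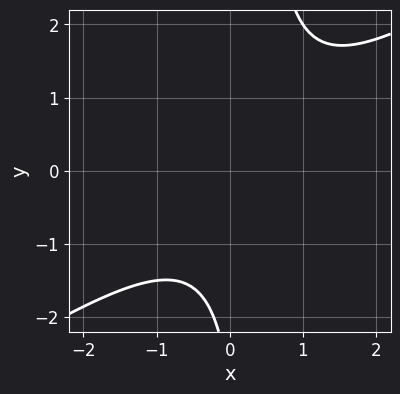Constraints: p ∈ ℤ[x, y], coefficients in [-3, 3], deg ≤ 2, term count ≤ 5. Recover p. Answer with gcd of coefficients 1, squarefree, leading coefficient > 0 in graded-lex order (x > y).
1. deg p = 2. A generic line meets the curve in up to 2 points.
2. Observable constraints: no y-intercept at any integer in the box; it misses every integer gridline on the x-axis.
3. Together with the visible shape, these determine p as stated.

2*x^2 - 3*x*y - x + y + 3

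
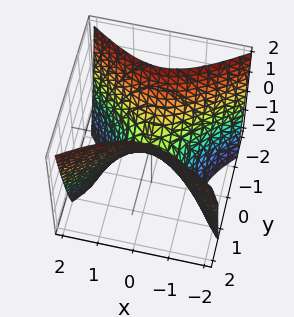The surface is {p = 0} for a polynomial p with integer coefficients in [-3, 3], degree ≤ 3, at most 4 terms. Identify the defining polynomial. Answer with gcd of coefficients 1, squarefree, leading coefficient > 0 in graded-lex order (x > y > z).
First, deg p = 2.
Then, symmetries: it's symmetric under x → −x, forcing even powers of x; mirror symmetry y ↦ −y ⇒ only even powers of y.
Then, from the visible intercepts: one y-axis crossing is at y = 0; one z-axis crossing is at z = 0; it meets the x-axis at x = 0 (among the integer gridlines).
Finally, assembling these constraints gives the stated polynomial.

2*x^2 - 3*y^2 + 2*z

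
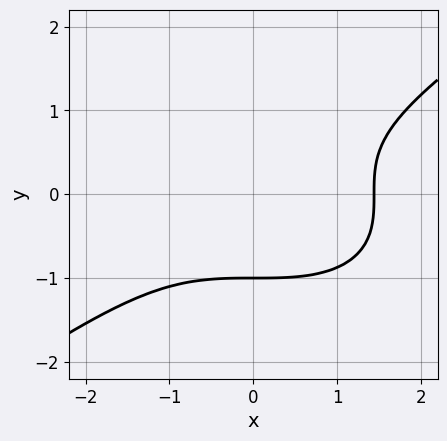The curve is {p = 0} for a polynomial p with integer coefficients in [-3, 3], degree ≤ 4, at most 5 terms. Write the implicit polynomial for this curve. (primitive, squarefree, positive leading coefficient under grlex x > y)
1. Degree: a generic line meets the curve in up to 3 points, so deg p = 3.
2. Against the integer gridlines: it crosses the y-axis at the gridline y = -1.
3. Putting this together gives p.

x^3 - 3*y^3 - 3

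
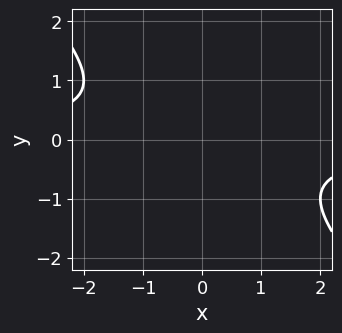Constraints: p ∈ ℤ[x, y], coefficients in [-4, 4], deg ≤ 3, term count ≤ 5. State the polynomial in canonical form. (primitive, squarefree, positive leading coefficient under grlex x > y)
Degree: the shape is more complex than any degree-1 curve, so deg p = 2.
Against the integer gridlines: no x-intercept at any integer in the box; it misses every integer gridline on the y-axis.
Together with the visible shape, these determine p as stated.

x*y + y^2 + 1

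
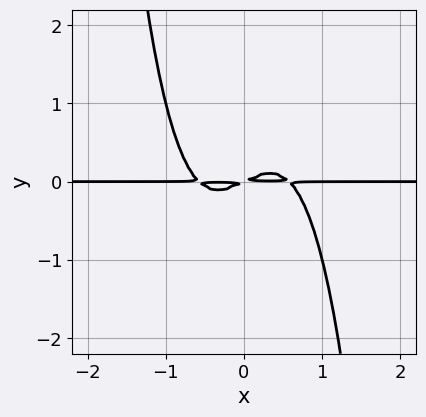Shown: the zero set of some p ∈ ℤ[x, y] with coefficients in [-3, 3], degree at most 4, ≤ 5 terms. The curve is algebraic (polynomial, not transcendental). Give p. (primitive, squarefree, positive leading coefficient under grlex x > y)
(a) The degree is 4 — a generic line meets the curve in up to 4 points.
(b) From the axis intercepts and sections: every point of the x-axis in the box is on the curve.
(c) Together with the visible shape, these determine p as stated.

3*x^3*y - x*y + 2*y^2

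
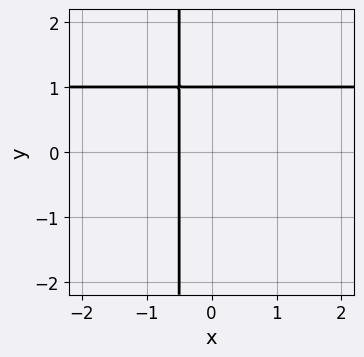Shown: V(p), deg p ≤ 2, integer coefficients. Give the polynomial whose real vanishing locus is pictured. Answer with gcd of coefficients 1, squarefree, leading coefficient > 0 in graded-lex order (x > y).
(a) deg p = 2.
(b) From the axis intercepts and sections: it meets the y-axis at y = 1 (among the integer gridlines).
(c) The integer polynomial consistent with all of this is the stated p.

2*x*y - 2*x + y - 1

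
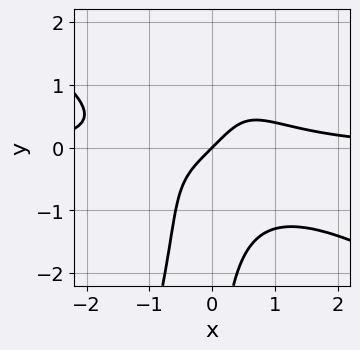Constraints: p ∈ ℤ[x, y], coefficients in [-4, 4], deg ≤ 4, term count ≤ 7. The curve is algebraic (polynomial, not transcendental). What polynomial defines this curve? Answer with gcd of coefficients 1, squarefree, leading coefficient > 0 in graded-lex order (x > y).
2*x^3*y + 3*x^2*y^2 - x*y^3 - 2*x + 2*y

1. Degree: the shape is more complex than any degree-3 curve, so deg p = 4.
2. Reading off the gridlines: it crosses the y-axis at the gridline y = 0; one x-axis crossing is at x = 0.
3. Assembling these constraints gives the stated polynomial.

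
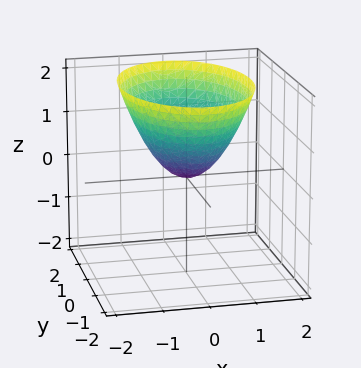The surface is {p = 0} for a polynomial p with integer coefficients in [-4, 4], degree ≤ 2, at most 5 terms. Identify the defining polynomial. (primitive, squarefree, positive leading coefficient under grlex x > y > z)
2*x^2 + y^2 - 2*z

First, deg p = 2. A paraboloid; a quadric.
Next, symmetries: mirror symmetry y ↦ −y ⇒ only even powers of y; it's symmetric under x → −x, forcing even powers of x.
Then, observable constraints: it meets the y-axis at y = 0 (among the integer gridlines); it crosses the z-axis at the gridline z = 0.
Finally, putting this together gives p.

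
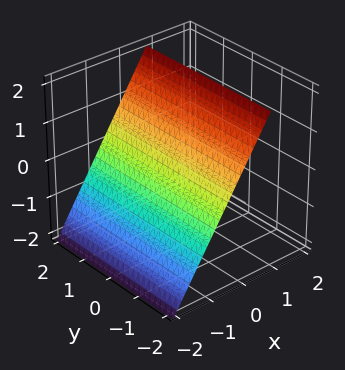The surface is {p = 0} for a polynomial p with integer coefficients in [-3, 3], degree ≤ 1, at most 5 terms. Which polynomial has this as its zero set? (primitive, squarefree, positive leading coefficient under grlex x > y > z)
3*x - 2*z + 2

First, the degree is 1 — every cross-section is a straight line — this is a plane.
Next, against the integer gridlines: it meets the z-axis at z = 1 (among the integer gridlines); no y-intercept at any integer in the box.
Finally, matching integer coefficients to the picture gives p.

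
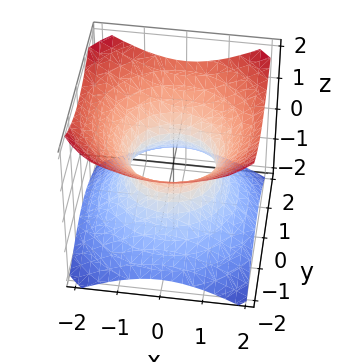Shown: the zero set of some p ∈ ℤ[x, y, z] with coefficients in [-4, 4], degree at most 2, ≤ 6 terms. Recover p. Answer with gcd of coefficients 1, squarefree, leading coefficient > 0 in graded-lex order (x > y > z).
First, degree: an hourglass — one-sheet hyperboloid; a quadric, so deg p = 2.
Then, symmetries: the z ↦ −z reflection is a symmetry, so z appears only in even powers; rotational symmetry about the z-axis ⇒ p depends on x, y only through x² + y².
Next, from the visible intercepts: among the integer gridlines, it crosses the x-axis at x ∈ {-1, 1}; a circular section at z = 0 has radius exactly 1; no z-intercept at any integer in the box.
Finally, matching integer coefficients to the picture gives p. Check: (0, 1, 0) on the y-axis lies on the surface, and p(0, 1, 0) = 0. ✓

2*x^2 + 2*y^2 - 3*z^2 - 2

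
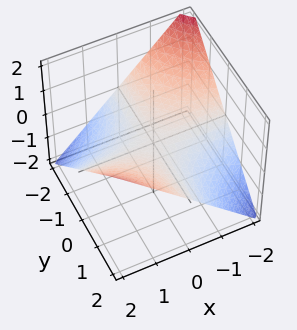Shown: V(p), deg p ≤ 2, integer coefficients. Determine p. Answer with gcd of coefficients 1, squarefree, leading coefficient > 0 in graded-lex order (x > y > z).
The degree is 2 — a saddle surface; a quadric.
Observable constraints: every point of the x-axis in the box is on the surface; the visible y-axis segment lies entirely on the surface; one z-axis crossing is at z = 0.
Putting this together gives p.

x*y - 2*z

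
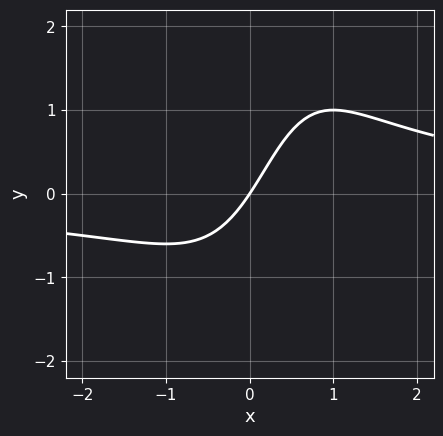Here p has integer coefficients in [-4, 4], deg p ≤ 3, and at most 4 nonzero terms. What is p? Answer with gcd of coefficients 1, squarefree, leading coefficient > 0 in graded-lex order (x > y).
2*x^2*y - x*y - 3*x + 2*y

(a) The degree is 3 — a generic line meets the curve in up to 3 points.
(b) Observable constraints: it meets the x-axis at x = 0 (among the integer gridlines); it crosses the y-axis at the gridline y = 0.
(c) The integer polynomial consistent with all of this is the stated p.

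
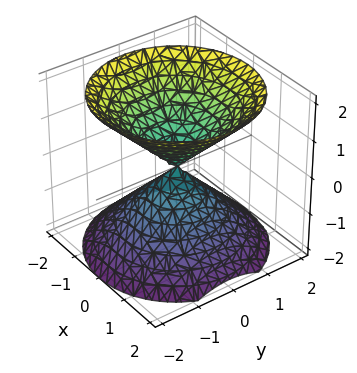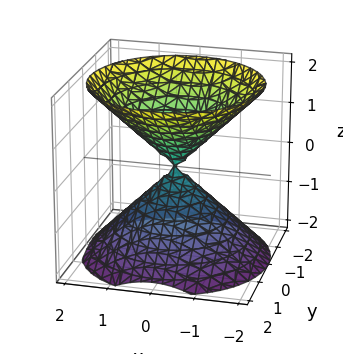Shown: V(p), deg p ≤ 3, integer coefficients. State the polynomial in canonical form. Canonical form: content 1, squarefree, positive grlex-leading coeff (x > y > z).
First, there are 2 components. Treating them together as one polynomial.
Then, degree: two nappes meeting at a single point; a quadric, so deg p = 2.
Then, symmetries: the surface is invariant under rotation about z: p = q(x² + y², z); the z ↦ −z reflection is a symmetry, so z appears only in even powers.
Then, from the axis intercepts and sections: it crosses the x-axis at the gridline x = 0; one y-axis crossing is at y = 0.
Finally, together with the visible shape, these determine p as stated.

x^2 + y^2 - z^2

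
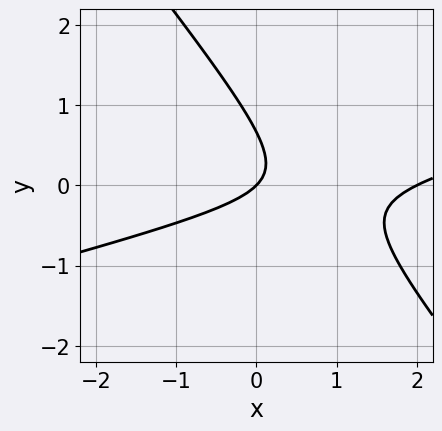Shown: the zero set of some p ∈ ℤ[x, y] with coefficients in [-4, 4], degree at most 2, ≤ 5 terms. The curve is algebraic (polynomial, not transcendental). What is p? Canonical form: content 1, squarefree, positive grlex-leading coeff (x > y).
x^2 - 3*x*y - 3*y^2 - 2*x + 2*y

(a) deg p = 2.
(b) Observable constraints: among the integer gridlines, it crosses the x-axis at x ∈ {0, 2}; it meets the y-axis at y = 0 (among the integer gridlines).
(c) Fitting integer coefficients to these (and the overall shape) gives p.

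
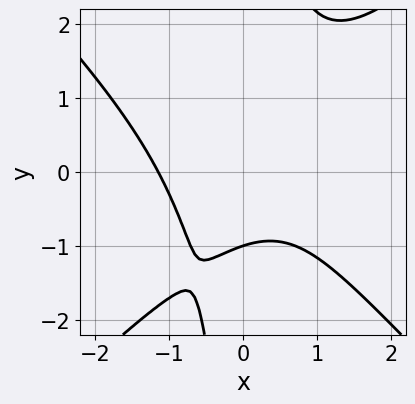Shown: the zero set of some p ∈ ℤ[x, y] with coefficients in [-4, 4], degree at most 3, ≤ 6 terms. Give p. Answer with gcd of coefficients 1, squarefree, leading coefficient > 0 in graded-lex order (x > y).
2*x^3 - 2*x*y^2 - x*y + 3*y + 3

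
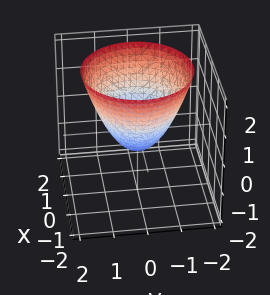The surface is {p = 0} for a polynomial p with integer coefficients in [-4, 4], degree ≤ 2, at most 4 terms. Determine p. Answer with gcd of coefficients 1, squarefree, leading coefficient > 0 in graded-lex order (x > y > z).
3*x^2 + 3*y^2 - 3*z - 2

Degree: a generic line meets the surface in up to 2 points, so deg p = 2.
By symmetry, every cross-section ⟂ z is a circle, so x, y appear only via x² + y².
Checking where it meets the axes: a circular section at z = 0 has radius between 0 and 1.
The integer polynomial consistent with all of this is the stated p.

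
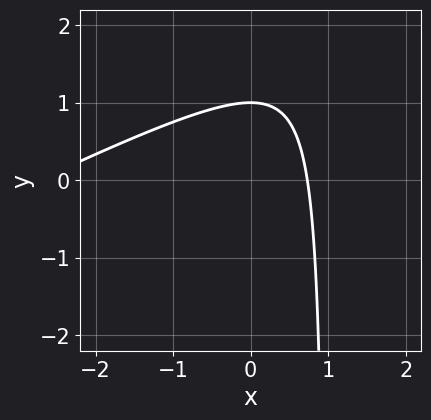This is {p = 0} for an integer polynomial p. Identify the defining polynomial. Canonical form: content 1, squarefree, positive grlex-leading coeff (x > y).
x^2 - 2*x*y + 2*x + 2*y - 2

1. deg p = 2.
2. From the visible intercepts: one y-axis crossing is at y = 1.
3. Together with the visible shape, these determine p as stated.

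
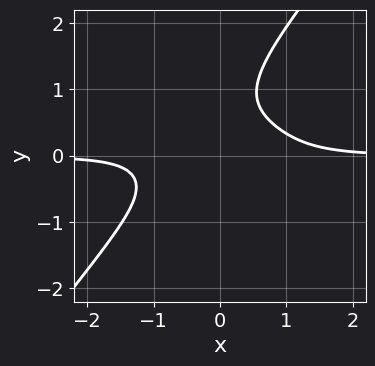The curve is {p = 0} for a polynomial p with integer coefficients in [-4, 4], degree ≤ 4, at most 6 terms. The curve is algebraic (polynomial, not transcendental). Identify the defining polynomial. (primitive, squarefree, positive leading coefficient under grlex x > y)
1. deg p = 4. A generic line meets the curve in up to 4 points.
2. Reading off the gridlines: it misses every integer gridline on the y-axis; the curve avoids every integer x-axis point in the box.
3. Solving for integer coefficients yields p as stated.

2*x^3*y - y^4 + 3*x*y^2 - 1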